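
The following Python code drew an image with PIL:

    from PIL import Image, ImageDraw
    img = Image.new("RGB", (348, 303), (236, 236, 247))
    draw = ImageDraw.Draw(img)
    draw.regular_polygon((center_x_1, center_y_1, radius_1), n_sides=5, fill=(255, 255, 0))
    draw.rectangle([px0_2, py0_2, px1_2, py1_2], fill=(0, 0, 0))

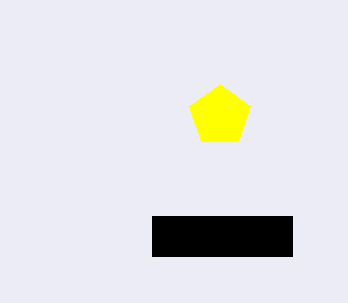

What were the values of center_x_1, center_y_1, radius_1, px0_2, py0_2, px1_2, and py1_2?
center_x_1 = 220; center_y_1 = 116; radius_1 = 32; px0_2 = 152; py0_2 = 216; px1_2 = 292; py1_2 = 256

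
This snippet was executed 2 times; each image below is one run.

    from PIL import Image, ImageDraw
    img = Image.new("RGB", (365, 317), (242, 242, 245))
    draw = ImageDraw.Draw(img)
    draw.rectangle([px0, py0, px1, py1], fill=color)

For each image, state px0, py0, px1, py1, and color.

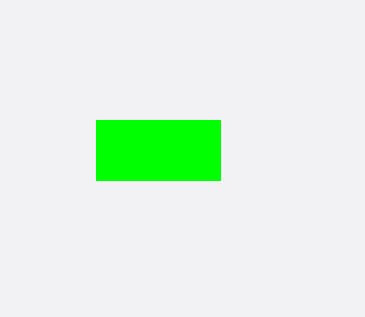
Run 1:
px0 = 96, py0 = 120, px1 = 220, py1 = 180, color = 'lime'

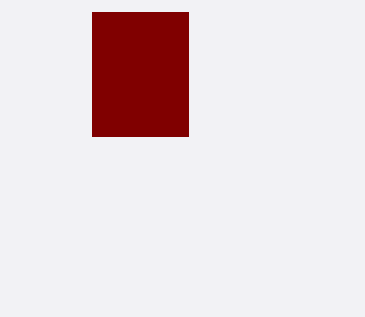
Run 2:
px0 = 92; py0 = 12; px1 = 188; py1 = 136; color = 'maroon'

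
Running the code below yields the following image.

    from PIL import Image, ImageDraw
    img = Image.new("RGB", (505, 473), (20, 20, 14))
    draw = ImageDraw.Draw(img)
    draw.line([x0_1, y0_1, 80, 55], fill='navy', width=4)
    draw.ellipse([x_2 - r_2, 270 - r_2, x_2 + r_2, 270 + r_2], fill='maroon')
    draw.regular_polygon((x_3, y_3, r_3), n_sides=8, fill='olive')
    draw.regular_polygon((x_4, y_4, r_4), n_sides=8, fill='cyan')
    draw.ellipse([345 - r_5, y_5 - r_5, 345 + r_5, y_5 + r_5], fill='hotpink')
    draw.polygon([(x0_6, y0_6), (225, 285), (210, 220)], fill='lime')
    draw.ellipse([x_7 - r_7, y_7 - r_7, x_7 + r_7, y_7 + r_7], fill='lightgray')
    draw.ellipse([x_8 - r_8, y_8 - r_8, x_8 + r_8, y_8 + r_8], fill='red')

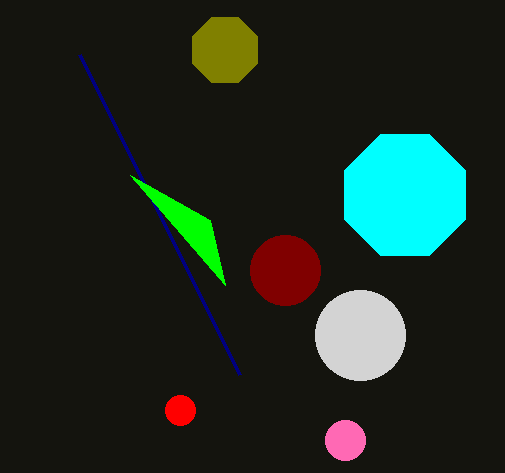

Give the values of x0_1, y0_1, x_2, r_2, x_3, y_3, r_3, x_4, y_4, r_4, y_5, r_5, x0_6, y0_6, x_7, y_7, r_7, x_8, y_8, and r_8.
x0_1 = 240; y0_1 = 375; x_2 = 285; r_2 = 35; x_3 = 225; y_3 = 50; r_3 = 35; x_4 = 405; y_4 = 195; r_4 = 65; y_5 = 440; r_5 = 20; x0_6 = 130; y0_6 = 175; x_7 = 360; y_7 = 335; r_7 = 45; x_8 = 180; y_8 = 410; r_8 = 15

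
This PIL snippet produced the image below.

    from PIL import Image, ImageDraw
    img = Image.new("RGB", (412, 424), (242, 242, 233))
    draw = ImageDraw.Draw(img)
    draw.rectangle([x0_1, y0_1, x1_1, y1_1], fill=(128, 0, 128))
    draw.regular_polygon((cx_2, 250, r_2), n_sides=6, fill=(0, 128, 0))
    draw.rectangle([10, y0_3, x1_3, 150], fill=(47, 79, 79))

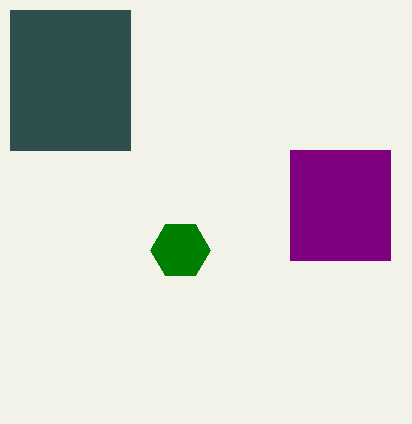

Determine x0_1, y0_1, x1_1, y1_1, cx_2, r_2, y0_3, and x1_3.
x0_1 = 290
y0_1 = 150
x1_1 = 390
y1_1 = 260
cx_2 = 180
r_2 = 30
y0_3 = 10
x1_3 = 130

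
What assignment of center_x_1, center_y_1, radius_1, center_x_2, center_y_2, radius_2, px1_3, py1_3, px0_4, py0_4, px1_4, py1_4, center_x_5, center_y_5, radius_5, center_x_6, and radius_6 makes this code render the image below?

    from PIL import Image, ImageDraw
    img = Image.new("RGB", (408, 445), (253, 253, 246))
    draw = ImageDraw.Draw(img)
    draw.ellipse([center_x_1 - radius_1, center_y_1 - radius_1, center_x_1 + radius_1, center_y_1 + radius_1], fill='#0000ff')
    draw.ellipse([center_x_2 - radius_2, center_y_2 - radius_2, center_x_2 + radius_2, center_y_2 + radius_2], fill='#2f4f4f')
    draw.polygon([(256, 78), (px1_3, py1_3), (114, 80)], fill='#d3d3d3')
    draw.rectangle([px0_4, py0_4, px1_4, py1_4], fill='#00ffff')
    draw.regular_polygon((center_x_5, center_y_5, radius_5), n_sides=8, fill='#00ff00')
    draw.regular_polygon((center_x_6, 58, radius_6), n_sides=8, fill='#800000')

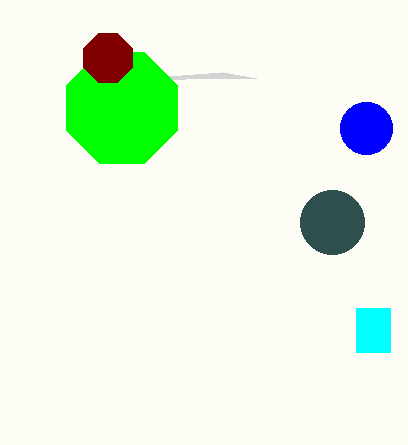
center_x_1 = 366; center_y_1 = 128; radius_1 = 26; center_x_2 = 332; center_y_2 = 222; radius_2 = 32; px1_3 = 222; py1_3 = 72; px0_4 = 356; py0_4 = 308; px1_4 = 390; py1_4 = 352; center_x_5 = 122; center_y_5 = 108; radius_5 = 60; center_x_6 = 108; radius_6 = 26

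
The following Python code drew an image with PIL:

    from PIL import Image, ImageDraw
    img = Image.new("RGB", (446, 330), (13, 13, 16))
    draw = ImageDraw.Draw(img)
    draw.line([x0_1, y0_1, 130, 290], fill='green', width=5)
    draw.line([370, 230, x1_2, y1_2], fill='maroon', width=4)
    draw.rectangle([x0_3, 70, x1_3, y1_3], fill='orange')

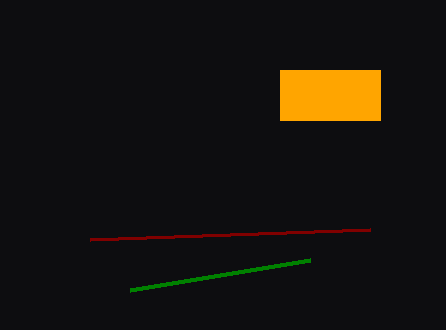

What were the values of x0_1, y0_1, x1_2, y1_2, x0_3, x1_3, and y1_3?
x0_1 = 310
y0_1 = 260
x1_2 = 90
y1_2 = 240
x0_3 = 280
x1_3 = 380
y1_3 = 120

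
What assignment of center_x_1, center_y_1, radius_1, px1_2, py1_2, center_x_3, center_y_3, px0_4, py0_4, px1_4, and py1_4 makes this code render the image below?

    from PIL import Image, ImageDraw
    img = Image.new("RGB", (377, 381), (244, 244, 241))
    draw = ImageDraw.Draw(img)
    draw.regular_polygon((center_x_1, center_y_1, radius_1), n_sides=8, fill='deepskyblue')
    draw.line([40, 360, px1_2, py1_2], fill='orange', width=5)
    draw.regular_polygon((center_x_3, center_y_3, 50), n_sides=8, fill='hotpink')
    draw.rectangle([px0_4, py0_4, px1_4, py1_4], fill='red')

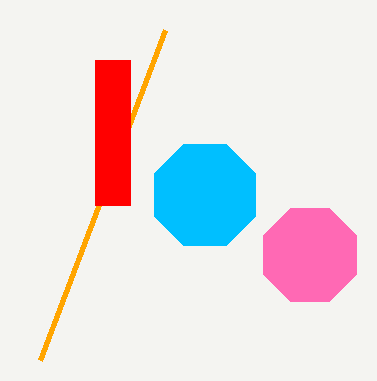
center_x_1 = 205
center_y_1 = 195
radius_1 = 55
px1_2 = 165
py1_2 = 30
center_x_3 = 310
center_y_3 = 255
px0_4 = 95
py0_4 = 60
px1_4 = 130
py1_4 = 205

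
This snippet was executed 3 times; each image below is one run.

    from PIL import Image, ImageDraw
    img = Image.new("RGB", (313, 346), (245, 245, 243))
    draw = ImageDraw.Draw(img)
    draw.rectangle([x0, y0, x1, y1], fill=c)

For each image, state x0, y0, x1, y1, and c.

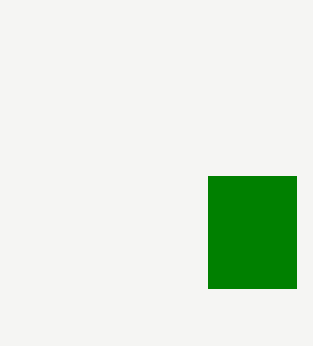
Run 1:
x0 = 208; y0 = 176; x1 = 296; y1 = 288; c = 'green'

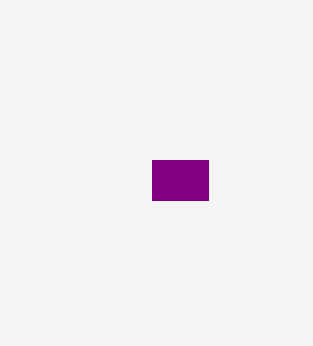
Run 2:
x0 = 152; y0 = 160; x1 = 208; y1 = 200; c = 'purple'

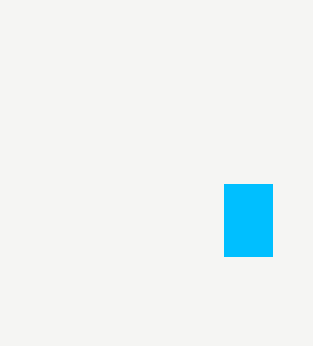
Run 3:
x0 = 224, y0 = 184, x1 = 272, y1 = 256, c = 'deepskyblue'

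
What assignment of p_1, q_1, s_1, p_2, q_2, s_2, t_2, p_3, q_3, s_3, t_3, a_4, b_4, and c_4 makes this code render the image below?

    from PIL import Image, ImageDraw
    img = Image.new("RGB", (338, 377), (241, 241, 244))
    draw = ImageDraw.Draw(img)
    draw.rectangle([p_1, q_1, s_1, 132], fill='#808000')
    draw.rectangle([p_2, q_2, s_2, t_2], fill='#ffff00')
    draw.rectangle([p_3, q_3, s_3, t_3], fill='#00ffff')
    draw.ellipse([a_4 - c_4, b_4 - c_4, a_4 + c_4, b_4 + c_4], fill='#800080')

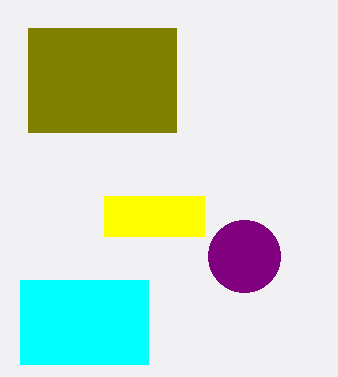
p_1 = 28; q_1 = 28; s_1 = 176; p_2 = 104; q_2 = 196; s_2 = 204; t_2 = 236; p_3 = 20; q_3 = 280; s_3 = 148; t_3 = 364; a_4 = 244; b_4 = 256; c_4 = 36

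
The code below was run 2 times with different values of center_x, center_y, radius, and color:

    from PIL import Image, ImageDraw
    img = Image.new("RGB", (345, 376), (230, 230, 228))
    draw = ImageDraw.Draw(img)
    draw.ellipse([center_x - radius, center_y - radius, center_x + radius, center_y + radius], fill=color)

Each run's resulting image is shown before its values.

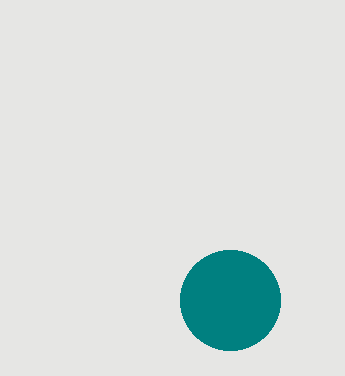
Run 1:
center_x = 230
center_y = 300
radius = 50
color = 'teal'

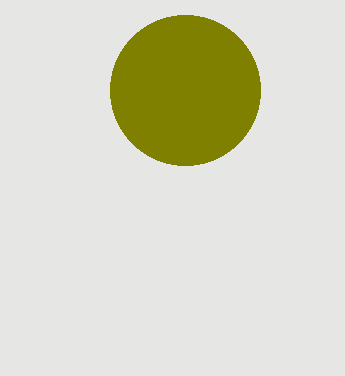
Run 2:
center_x = 185
center_y = 90
radius = 75
color = 'olive'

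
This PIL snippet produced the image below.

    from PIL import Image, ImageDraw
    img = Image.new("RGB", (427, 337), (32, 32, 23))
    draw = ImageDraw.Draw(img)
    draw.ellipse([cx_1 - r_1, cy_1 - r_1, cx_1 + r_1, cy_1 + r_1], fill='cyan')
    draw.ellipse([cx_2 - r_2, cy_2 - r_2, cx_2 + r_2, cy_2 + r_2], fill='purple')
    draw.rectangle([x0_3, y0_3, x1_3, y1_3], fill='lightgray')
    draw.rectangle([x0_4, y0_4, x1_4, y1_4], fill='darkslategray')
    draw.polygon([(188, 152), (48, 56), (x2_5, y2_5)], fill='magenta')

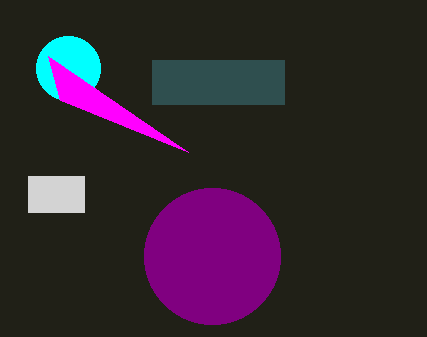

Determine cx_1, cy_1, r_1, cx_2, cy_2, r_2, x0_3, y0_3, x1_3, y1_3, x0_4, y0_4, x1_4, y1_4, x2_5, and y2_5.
cx_1 = 68; cy_1 = 68; r_1 = 32; cx_2 = 212; cy_2 = 256; r_2 = 68; x0_3 = 28; y0_3 = 176; x1_3 = 84; y1_3 = 212; x0_4 = 152; y0_4 = 60; x1_4 = 284; y1_4 = 104; x2_5 = 60; y2_5 = 100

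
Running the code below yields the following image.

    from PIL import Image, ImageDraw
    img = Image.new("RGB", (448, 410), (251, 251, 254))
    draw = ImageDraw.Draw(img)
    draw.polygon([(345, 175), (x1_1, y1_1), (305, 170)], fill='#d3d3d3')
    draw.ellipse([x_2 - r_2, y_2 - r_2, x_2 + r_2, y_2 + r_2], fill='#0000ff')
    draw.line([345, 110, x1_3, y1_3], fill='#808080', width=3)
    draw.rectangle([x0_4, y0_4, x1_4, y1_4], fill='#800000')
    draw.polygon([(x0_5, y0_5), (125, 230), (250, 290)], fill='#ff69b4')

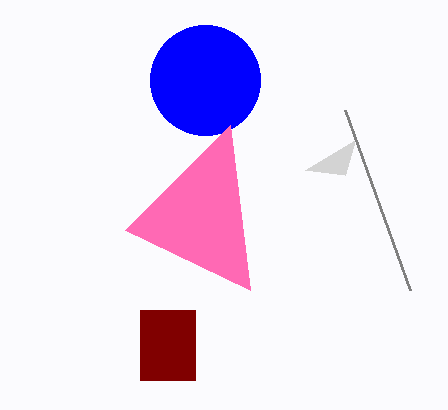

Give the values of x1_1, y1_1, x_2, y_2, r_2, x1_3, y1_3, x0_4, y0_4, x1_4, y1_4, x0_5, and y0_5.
x1_1 = 355, y1_1 = 140, x_2 = 205, y_2 = 80, r_2 = 55, x1_3 = 410, y1_3 = 290, x0_4 = 140, y0_4 = 310, x1_4 = 195, y1_4 = 380, x0_5 = 230, y0_5 = 125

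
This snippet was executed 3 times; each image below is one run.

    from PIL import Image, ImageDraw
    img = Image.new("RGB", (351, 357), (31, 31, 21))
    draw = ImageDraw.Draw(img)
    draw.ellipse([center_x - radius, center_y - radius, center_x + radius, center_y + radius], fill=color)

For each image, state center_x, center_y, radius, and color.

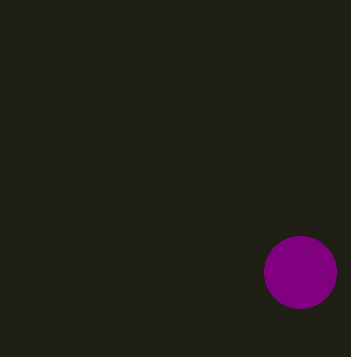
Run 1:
center_x = 300; center_y = 272; radius = 36; color = 'purple'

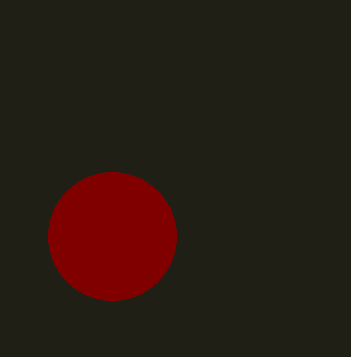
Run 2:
center_x = 112; center_y = 236; radius = 64; color = 'maroon'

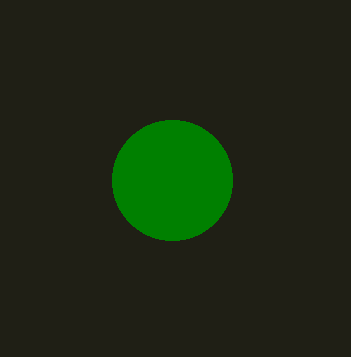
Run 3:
center_x = 172, center_y = 180, radius = 60, color = 'green'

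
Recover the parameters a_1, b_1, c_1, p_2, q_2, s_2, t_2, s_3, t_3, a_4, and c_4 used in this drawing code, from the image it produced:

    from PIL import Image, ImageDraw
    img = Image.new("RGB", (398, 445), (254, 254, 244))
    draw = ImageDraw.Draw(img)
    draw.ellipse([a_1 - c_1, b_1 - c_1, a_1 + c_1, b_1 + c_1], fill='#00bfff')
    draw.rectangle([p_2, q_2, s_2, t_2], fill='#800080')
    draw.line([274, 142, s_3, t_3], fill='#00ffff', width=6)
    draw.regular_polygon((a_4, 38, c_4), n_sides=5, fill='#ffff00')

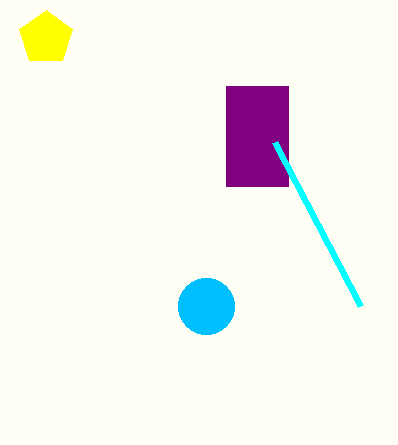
a_1 = 206, b_1 = 306, c_1 = 28, p_2 = 226, q_2 = 86, s_2 = 288, t_2 = 186, s_3 = 360, t_3 = 306, a_4 = 46, c_4 = 28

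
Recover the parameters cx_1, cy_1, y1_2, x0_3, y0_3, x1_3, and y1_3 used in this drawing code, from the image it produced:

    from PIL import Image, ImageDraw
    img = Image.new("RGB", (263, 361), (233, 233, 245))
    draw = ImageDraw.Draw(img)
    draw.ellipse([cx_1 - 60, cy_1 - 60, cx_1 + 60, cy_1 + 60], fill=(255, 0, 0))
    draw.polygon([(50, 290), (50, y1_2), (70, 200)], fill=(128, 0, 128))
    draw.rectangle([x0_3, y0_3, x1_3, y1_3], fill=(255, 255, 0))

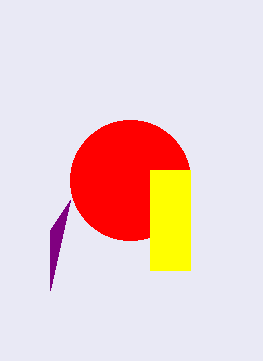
cx_1 = 130, cy_1 = 180, y1_2 = 230, x0_3 = 150, y0_3 = 170, x1_3 = 190, y1_3 = 270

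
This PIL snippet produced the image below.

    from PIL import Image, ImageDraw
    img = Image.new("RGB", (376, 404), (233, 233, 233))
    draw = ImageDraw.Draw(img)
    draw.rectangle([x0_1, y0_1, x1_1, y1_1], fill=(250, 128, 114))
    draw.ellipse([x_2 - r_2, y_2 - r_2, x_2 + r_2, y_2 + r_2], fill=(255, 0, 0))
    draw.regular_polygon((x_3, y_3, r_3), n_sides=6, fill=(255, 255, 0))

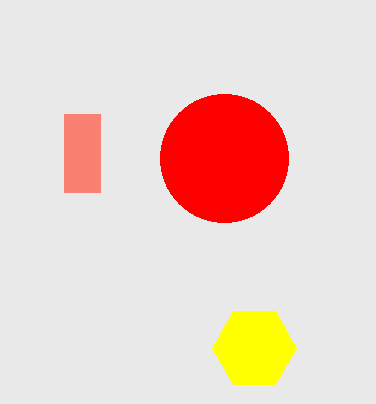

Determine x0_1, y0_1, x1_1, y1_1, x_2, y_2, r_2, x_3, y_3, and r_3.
x0_1 = 64, y0_1 = 114, x1_1 = 100, y1_1 = 192, x_2 = 224, y_2 = 158, r_2 = 64, x_3 = 254, y_3 = 348, r_3 = 42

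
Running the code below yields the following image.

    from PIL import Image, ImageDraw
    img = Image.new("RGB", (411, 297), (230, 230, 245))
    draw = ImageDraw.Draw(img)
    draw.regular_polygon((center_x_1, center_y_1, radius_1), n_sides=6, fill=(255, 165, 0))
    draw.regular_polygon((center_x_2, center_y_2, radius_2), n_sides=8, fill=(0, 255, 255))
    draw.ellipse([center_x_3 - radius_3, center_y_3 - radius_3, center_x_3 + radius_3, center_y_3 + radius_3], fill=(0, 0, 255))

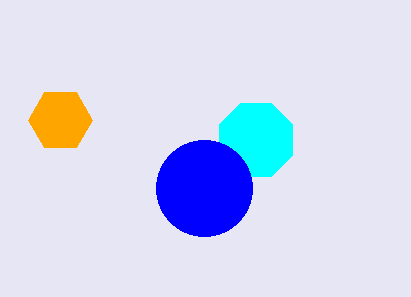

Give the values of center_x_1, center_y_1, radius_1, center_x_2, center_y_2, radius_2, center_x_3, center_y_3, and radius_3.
center_x_1 = 60
center_y_1 = 120
radius_1 = 32
center_x_2 = 256
center_y_2 = 140
radius_2 = 40
center_x_3 = 204
center_y_3 = 188
radius_3 = 48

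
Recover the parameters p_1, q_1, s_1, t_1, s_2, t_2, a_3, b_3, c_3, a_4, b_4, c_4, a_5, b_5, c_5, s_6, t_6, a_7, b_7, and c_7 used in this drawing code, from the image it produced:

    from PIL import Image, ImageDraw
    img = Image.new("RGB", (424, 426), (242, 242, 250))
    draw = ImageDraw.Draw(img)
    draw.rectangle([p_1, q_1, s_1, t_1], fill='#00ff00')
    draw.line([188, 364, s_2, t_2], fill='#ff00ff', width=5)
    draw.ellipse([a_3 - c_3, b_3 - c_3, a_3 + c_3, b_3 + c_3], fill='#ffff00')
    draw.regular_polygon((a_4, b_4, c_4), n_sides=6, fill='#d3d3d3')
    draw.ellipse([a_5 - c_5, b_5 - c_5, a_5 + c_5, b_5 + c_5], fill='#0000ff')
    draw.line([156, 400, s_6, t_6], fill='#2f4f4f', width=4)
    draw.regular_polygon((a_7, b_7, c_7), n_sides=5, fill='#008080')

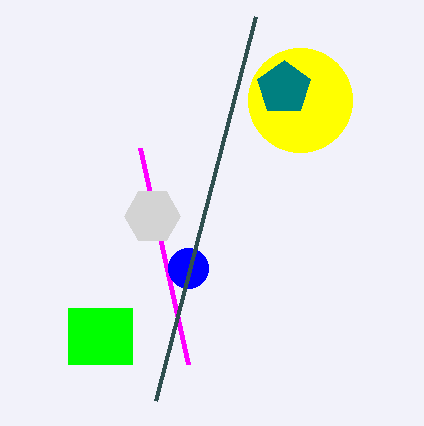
p_1 = 68, q_1 = 308, s_1 = 132, t_1 = 364, s_2 = 140, t_2 = 148, a_3 = 300, b_3 = 100, c_3 = 52, a_4 = 152, b_4 = 216, c_4 = 28, a_5 = 188, b_5 = 268, c_5 = 20, s_6 = 256, t_6 = 16, a_7 = 284, b_7 = 88, c_7 = 28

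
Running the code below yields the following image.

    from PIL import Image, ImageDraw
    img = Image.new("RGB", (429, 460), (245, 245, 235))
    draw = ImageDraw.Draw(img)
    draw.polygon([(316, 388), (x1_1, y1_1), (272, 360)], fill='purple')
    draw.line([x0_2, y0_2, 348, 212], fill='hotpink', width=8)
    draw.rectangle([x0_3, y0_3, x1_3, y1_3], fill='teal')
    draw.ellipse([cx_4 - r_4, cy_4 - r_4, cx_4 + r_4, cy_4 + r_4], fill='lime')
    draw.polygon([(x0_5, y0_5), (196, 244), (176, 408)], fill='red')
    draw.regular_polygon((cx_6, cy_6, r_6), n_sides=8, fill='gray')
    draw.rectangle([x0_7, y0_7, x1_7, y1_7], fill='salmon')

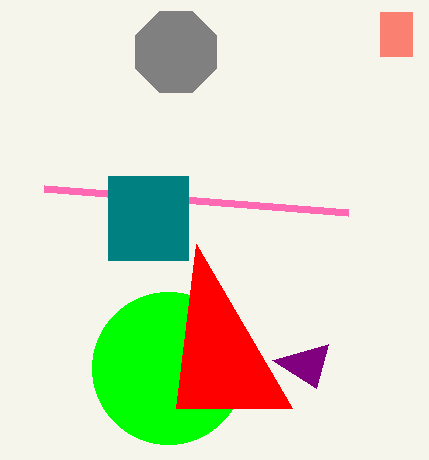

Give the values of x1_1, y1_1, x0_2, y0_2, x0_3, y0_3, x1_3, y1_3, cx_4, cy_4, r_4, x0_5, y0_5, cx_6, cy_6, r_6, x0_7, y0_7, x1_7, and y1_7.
x1_1 = 328; y1_1 = 344; x0_2 = 44; y0_2 = 188; x0_3 = 108; y0_3 = 176; x1_3 = 188; y1_3 = 260; cx_4 = 168; cy_4 = 368; r_4 = 76; x0_5 = 292; y0_5 = 408; cx_6 = 176; cy_6 = 52; r_6 = 44; x0_7 = 380; y0_7 = 12; x1_7 = 412; y1_7 = 56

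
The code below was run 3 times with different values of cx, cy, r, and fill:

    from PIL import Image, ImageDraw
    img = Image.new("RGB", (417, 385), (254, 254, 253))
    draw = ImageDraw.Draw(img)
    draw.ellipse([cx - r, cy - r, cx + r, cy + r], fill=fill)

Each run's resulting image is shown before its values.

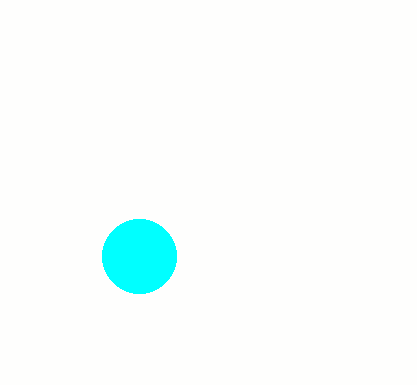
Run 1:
cx = 139, cy = 256, r = 37, fill = 'cyan'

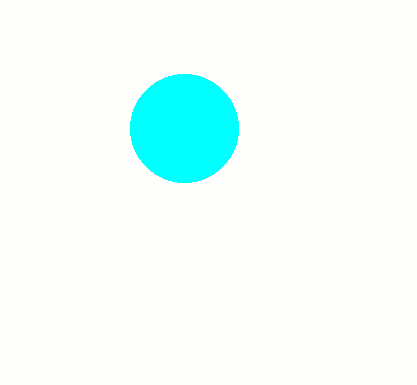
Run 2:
cx = 184
cy = 128
r = 54
fill = 'cyan'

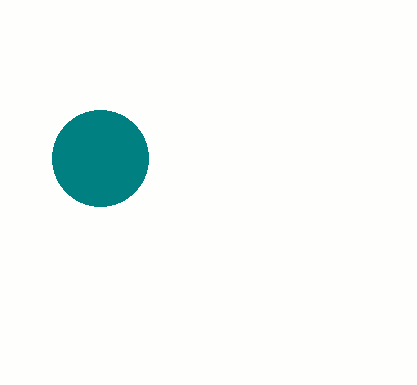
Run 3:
cx = 100
cy = 158
r = 48
fill = 'teal'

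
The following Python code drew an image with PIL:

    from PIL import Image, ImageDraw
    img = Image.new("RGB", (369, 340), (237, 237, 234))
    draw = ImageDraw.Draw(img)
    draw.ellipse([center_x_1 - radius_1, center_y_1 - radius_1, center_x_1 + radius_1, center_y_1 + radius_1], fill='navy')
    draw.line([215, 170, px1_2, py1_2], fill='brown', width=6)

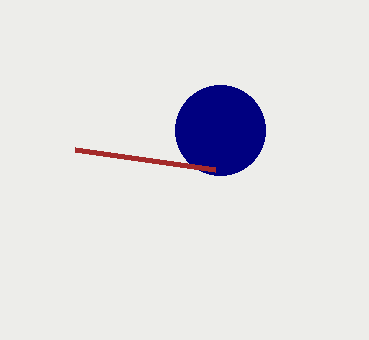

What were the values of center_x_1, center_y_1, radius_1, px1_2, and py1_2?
center_x_1 = 220, center_y_1 = 130, radius_1 = 45, px1_2 = 75, py1_2 = 150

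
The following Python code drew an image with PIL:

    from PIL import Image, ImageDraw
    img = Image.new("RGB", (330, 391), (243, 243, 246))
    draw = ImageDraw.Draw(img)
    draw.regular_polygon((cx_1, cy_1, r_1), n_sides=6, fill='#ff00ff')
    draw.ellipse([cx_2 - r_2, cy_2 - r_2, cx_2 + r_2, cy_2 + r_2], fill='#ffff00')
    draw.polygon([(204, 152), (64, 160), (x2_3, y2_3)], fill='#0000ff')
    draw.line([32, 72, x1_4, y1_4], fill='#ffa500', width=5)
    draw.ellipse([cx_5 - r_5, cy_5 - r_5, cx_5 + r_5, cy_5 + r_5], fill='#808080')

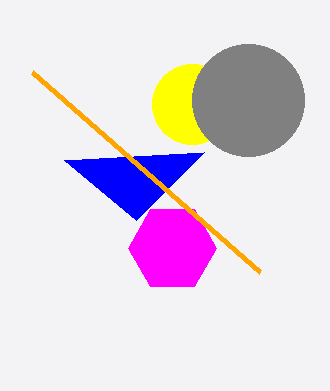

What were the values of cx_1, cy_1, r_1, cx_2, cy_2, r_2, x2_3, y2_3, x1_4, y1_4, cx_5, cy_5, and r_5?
cx_1 = 172; cy_1 = 248; r_1 = 44; cx_2 = 192; cy_2 = 104; r_2 = 40; x2_3 = 136; y2_3 = 220; x1_4 = 260; y1_4 = 272; cx_5 = 248; cy_5 = 100; r_5 = 56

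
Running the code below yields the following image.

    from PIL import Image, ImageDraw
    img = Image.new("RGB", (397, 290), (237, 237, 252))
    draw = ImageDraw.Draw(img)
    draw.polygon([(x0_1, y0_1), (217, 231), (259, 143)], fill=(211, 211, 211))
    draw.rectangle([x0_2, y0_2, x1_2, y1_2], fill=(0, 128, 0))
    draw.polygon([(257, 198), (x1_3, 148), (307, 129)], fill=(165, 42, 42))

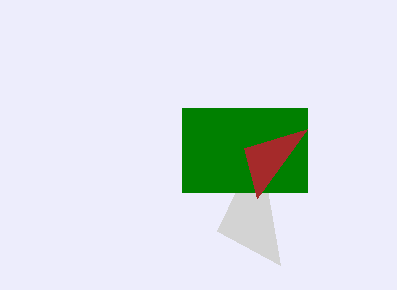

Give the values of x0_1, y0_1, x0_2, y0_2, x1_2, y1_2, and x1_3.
x0_1 = 280; y0_1 = 265; x0_2 = 182; y0_2 = 108; x1_2 = 307; y1_2 = 192; x1_3 = 244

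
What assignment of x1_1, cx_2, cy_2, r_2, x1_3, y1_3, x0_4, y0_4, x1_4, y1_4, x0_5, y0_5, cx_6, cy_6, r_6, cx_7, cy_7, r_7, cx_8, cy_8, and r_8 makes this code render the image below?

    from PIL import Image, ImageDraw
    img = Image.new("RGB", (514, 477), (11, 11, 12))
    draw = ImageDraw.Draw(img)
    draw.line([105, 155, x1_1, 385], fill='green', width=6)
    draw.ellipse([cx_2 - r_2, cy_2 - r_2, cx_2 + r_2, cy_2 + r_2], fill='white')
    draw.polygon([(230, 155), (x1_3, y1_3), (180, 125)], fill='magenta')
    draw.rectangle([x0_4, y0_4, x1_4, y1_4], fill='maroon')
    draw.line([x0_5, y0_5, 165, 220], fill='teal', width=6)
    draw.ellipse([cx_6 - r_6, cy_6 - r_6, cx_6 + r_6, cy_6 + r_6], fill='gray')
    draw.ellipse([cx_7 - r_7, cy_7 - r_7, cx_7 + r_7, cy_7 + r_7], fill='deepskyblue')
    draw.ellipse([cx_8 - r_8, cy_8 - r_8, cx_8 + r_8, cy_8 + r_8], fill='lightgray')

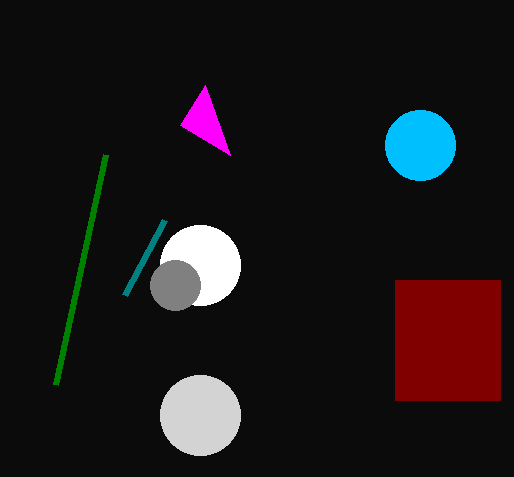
x1_1 = 55
cx_2 = 200
cy_2 = 265
r_2 = 40
x1_3 = 205
y1_3 = 85
x0_4 = 395
y0_4 = 280
x1_4 = 500
y1_4 = 400
x0_5 = 125
y0_5 = 295
cx_6 = 175
cy_6 = 285
r_6 = 25
cx_7 = 420
cy_7 = 145
r_7 = 35
cx_8 = 200
cy_8 = 415
r_8 = 40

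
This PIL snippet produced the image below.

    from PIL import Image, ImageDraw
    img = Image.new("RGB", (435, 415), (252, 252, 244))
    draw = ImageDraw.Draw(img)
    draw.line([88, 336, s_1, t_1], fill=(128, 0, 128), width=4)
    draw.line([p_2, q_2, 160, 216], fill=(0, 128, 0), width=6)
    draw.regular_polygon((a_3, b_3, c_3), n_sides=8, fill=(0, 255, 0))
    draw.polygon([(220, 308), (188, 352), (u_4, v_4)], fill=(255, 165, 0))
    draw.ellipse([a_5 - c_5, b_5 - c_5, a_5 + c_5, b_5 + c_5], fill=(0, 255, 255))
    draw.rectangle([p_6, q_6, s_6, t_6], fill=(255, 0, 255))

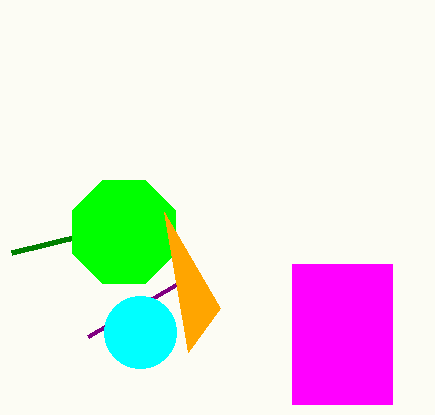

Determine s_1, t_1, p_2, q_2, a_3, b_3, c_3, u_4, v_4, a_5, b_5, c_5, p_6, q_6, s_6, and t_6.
s_1 = 176, t_1 = 284, p_2 = 12, q_2 = 252, a_3 = 124, b_3 = 232, c_3 = 56, u_4 = 164, v_4 = 212, a_5 = 140, b_5 = 332, c_5 = 36, p_6 = 292, q_6 = 264, s_6 = 392, t_6 = 404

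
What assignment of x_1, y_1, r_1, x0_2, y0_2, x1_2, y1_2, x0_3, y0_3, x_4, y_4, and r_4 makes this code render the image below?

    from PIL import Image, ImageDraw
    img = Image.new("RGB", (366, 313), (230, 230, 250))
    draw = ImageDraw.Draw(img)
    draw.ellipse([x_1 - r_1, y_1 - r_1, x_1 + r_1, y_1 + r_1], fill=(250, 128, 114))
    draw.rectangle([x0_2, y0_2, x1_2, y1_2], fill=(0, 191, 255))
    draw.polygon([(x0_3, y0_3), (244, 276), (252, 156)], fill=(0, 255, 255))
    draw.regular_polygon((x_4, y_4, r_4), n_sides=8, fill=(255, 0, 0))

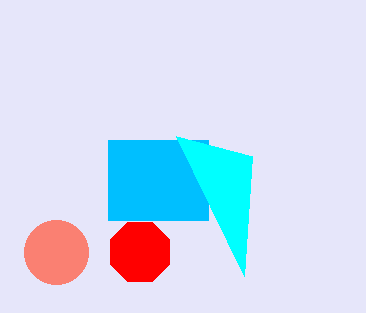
x_1 = 56, y_1 = 252, r_1 = 32, x0_2 = 108, y0_2 = 140, x1_2 = 208, y1_2 = 220, x0_3 = 176, y0_3 = 136, x_4 = 140, y_4 = 252, r_4 = 32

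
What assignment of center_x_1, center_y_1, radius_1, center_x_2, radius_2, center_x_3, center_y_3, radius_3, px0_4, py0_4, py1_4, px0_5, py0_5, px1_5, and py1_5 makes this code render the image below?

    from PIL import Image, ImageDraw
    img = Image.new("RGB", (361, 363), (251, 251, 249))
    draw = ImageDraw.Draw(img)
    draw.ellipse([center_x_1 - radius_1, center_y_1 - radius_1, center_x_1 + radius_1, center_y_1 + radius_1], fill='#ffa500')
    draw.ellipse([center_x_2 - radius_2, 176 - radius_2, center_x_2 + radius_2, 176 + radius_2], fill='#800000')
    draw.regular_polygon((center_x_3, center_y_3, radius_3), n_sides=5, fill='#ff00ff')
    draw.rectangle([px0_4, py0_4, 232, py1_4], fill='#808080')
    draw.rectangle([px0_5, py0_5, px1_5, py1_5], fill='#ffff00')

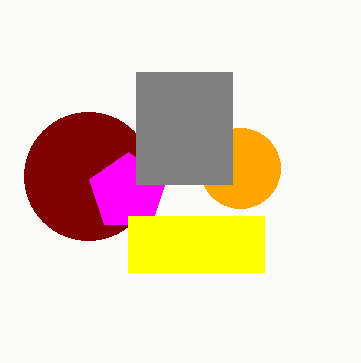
center_x_1 = 240
center_y_1 = 168
radius_1 = 40
center_x_2 = 88
radius_2 = 64
center_x_3 = 128
center_y_3 = 192
radius_3 = 40
px0_4 = 136
py0_4 = 72
py1_4 = 184
px0_5 = 128
py0_5 = 216
px1_5 = 264
py1_5 = 272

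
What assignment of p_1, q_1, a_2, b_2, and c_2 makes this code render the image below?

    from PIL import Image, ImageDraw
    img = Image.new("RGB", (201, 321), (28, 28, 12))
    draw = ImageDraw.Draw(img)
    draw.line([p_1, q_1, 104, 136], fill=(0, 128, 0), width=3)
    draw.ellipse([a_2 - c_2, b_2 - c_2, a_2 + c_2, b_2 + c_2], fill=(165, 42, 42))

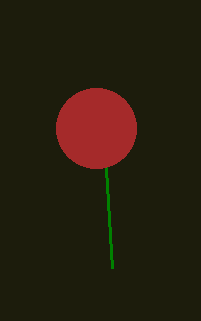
p_1 = 112; q_1 = 268; a_2 = 96; b_2 = 128; c_2 = 40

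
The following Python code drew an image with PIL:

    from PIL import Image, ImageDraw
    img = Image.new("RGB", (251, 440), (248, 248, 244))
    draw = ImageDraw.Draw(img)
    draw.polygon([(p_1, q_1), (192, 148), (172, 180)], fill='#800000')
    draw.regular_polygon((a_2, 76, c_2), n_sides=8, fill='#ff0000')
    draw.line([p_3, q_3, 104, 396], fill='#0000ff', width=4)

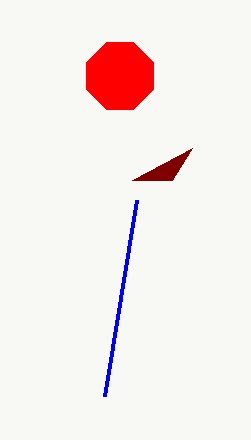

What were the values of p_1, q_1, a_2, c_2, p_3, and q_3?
p_1 = 132
q_1 = 180
a_2 = 120
c_2 = 36
p_3 = 136
q_3 = 200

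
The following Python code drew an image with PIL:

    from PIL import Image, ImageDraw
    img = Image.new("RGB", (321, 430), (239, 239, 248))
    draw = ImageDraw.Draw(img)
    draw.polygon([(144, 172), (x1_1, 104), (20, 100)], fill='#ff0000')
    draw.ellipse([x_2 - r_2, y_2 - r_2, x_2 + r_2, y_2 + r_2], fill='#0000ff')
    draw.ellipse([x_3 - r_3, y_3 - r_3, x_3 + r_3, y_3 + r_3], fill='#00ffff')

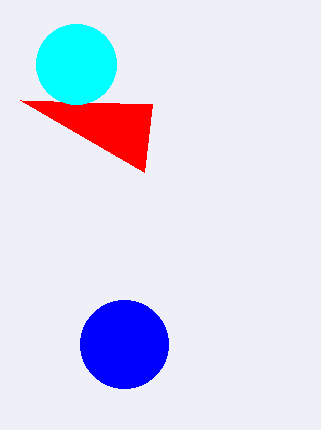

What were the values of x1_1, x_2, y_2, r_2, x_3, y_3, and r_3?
x1_1 = 152
x_2 = 124
y_2 = 344
r_2 = 44
x_3 = 76
y_3 = 64
r_3 = 40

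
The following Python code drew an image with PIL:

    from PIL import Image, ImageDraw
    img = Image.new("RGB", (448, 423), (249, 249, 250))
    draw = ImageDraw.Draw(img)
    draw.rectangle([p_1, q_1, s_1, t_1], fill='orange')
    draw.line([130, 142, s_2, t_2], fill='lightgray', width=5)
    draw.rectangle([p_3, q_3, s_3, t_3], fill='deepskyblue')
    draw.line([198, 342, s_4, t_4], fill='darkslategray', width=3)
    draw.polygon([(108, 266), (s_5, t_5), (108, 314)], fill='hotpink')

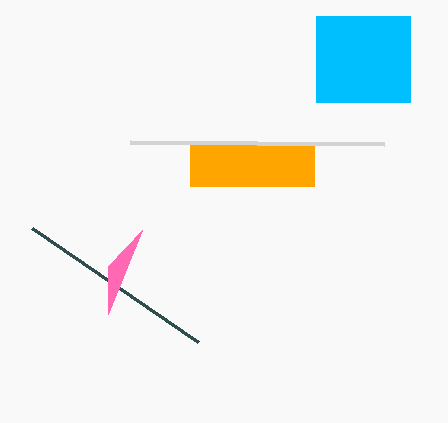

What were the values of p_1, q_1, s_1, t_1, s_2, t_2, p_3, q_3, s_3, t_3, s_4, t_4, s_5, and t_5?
p_1 = 190
q_1 = 142
s_1 = 314
t_1 = 186
s_2 = 384
t_2 = 144
p_3 = 316
q_3 = 16
s_3 = 410
t_3 = 102
s_4 = 32
t_4 = 228
s_5 = 142
t_5 = 230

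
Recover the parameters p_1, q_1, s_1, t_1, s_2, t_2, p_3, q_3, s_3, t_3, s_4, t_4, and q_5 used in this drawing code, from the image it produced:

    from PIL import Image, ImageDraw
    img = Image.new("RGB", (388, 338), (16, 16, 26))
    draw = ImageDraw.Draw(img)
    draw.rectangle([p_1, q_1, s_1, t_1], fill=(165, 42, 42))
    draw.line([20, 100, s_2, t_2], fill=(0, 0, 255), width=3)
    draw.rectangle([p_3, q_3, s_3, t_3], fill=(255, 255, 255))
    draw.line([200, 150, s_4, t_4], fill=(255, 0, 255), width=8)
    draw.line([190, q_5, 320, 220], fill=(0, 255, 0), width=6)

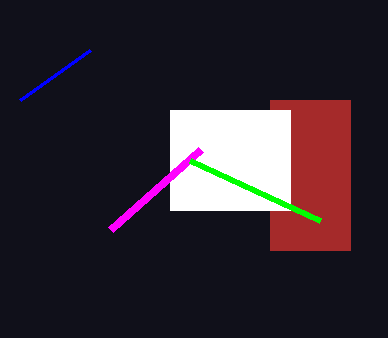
p_1 = 270; q_1 = 100; s_1 = 350; t_1 = 250; s_2 = 90; t_2 = 50; p_3 = 170; q_3 = 110; s_3 = 290; t_3 = 210; s_4 = 110; t_4 = 230; q_5 = 160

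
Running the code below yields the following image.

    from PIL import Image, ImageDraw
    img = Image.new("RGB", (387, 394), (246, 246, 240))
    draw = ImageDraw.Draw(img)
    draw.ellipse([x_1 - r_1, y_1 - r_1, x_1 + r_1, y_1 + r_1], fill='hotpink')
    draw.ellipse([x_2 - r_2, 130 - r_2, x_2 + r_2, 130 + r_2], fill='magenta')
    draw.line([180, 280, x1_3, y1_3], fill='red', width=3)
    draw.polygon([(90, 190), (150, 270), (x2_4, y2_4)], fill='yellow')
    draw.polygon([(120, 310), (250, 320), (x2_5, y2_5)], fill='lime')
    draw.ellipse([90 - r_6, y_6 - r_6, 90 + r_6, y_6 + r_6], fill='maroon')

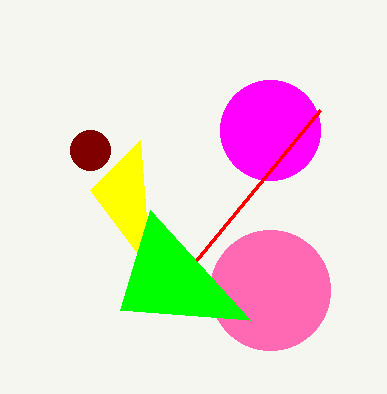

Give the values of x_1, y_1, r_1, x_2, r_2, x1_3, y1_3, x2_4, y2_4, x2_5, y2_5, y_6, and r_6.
x_1 = 270, y_1 = 290, r_1 = 60, x_2 = 270, r_2 = 50, x1_3 = 320, y1_3 = 110, x2_4 = 140, y2_4 = 140, x2_5 = 150, y2_5 = 210, y_6 = 150, r_6 = 20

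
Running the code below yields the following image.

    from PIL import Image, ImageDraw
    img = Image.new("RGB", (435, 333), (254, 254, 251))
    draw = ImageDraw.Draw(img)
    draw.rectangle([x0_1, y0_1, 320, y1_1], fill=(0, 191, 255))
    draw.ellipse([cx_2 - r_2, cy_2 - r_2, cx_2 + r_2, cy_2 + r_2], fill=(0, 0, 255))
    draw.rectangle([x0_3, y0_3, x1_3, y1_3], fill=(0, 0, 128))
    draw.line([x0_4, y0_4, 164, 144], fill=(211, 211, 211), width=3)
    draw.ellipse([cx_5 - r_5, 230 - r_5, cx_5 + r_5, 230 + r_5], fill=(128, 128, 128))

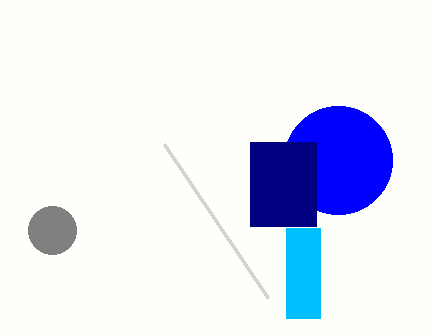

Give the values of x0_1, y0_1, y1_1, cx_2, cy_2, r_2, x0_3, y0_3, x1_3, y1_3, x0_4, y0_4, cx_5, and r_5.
x0_1 = 286, y0_1 = 228, y1_1 = 318, cx_2 = 338, cy_2 = 160, r_2 = 54, x0_3 = 250, y0_3 = 142, x1_3 = 316, y1_3 = 226, x0_4 = 268, y0_4 = 298, cx_5 = 52, r_5 = 24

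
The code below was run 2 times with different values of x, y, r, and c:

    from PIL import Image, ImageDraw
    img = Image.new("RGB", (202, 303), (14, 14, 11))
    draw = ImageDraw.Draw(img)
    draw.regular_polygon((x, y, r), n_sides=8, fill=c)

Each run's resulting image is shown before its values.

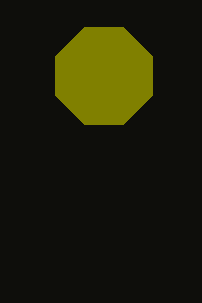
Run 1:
x = 104; y = 76; r = 52; c = 'olive'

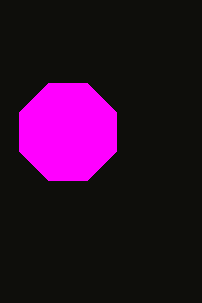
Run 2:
x = 68
y = 132
r = 52
c = 'magenta'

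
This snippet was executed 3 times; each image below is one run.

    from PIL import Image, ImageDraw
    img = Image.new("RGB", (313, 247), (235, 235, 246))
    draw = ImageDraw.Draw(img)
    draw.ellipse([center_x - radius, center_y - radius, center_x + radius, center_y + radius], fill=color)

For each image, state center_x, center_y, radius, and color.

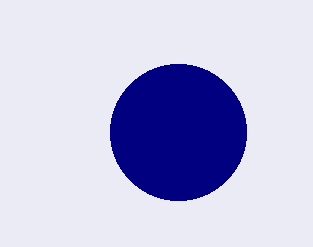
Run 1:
center_x = 178
center_y = 132
radius = 68
color = 'navy'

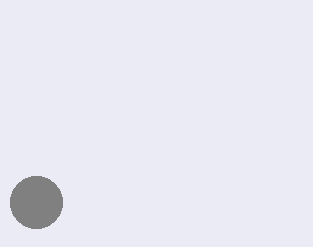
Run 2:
center_x = 36
center_y = 202
radius = 26
color = 'gray'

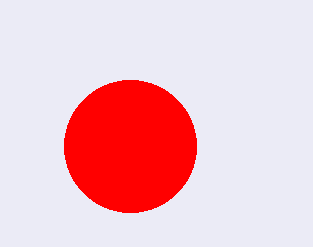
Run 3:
center_x = 130
center_y = 146
radius = 66
color = 'red'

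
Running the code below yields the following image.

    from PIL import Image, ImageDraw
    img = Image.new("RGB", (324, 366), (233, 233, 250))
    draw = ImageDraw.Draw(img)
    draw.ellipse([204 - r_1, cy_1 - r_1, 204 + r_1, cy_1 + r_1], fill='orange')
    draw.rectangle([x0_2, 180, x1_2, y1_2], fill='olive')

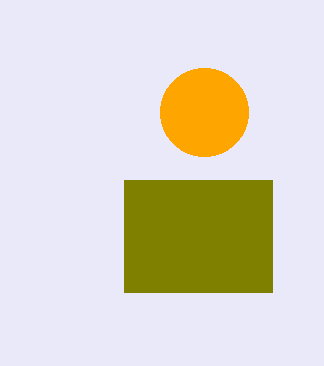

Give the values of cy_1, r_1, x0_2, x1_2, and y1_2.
cy_1 = 112; r_1 = 44; x0_2 = 124; x1_2 = 272; y1_2 = 292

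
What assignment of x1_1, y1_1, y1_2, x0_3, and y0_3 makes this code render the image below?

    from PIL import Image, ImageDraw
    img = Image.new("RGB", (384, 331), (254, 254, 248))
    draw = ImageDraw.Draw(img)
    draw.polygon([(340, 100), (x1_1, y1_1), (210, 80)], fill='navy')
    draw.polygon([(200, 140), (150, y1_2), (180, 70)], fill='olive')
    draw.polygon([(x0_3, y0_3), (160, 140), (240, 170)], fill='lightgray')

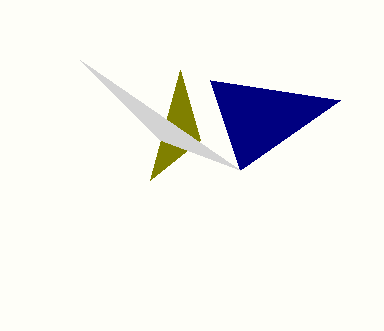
x1_1 = 240; y1_1 = 170; y1_2 = 180; x0_3 = 80; y0_3 = 60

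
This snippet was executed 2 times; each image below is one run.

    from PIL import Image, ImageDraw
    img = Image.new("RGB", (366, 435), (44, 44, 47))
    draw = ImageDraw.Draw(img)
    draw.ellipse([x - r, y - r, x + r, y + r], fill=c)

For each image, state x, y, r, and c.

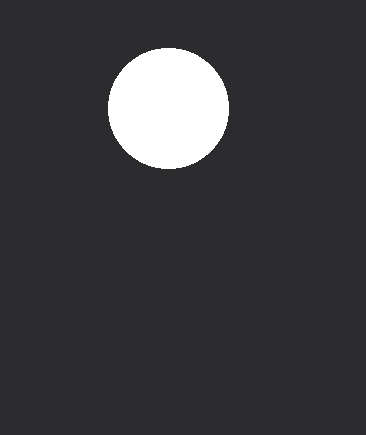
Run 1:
x = 168, y = 108, r = 60, c = 'white'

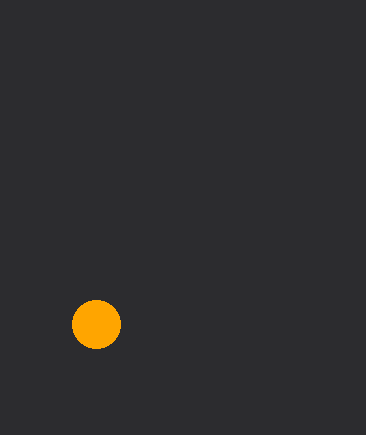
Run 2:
x = 96; y = 324; r = 24; c = 'orange'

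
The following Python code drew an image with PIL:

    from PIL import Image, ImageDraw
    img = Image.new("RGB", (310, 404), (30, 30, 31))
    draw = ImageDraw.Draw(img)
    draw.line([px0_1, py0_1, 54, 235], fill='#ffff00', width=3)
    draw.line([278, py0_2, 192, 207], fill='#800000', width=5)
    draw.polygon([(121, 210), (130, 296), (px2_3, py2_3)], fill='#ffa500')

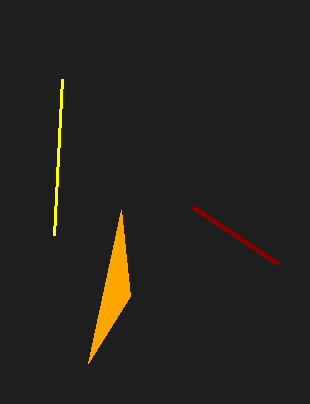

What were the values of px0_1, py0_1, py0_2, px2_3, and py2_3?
px0_1 = 62, py0_1 = 79, py0_2 = 264, px2_3 = 88, py2_3 = 363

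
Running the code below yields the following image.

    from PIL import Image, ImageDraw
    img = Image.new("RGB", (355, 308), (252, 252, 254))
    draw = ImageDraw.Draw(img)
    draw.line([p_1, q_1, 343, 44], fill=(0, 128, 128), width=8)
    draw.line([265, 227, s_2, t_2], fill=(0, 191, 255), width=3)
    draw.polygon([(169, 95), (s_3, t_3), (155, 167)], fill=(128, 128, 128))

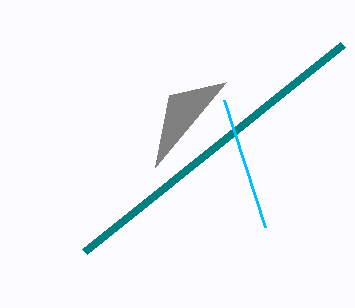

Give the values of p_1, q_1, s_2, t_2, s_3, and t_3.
p_1 = 85, q_1 = 251, s_2 = 224, t_2 = 100, s_3 = 226, t_3 = 82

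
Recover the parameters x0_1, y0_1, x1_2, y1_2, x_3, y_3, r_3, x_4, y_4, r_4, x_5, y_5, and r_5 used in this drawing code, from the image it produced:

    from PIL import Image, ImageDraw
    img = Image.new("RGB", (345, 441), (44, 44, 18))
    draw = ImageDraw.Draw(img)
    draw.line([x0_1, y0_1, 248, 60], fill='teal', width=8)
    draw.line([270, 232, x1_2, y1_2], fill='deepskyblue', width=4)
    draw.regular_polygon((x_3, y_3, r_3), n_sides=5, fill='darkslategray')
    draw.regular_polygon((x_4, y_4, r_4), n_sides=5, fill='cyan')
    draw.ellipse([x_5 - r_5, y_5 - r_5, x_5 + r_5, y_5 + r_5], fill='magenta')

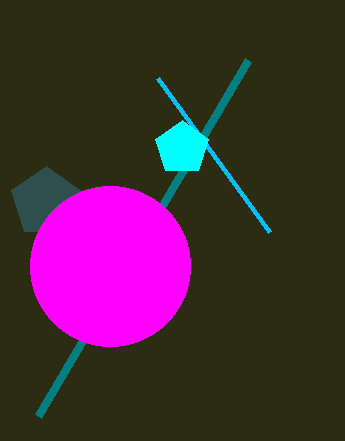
x0_1 = 38, y0_1 = 416, x1_2 = 158, y1_2 = 78, x_3 = 46, y_3 = 202, r_3 = 36, x_4 = 182, y_4 = 148, r_4 = 28, x_5 = 110, y_5 = 266, r_5 = 80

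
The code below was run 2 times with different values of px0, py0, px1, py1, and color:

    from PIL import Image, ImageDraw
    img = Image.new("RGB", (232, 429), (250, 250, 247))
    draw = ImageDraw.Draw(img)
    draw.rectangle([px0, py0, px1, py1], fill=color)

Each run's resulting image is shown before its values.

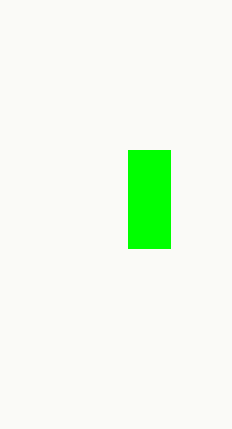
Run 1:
px0 = 128
py0 = 150
px1 = 170
py1 = 248
color = 'lime'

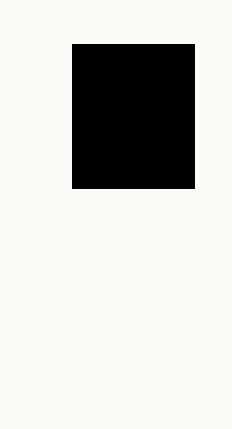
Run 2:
px0 = 72, py0 = 44, px1 = 194, py1 = 188, color = 'black'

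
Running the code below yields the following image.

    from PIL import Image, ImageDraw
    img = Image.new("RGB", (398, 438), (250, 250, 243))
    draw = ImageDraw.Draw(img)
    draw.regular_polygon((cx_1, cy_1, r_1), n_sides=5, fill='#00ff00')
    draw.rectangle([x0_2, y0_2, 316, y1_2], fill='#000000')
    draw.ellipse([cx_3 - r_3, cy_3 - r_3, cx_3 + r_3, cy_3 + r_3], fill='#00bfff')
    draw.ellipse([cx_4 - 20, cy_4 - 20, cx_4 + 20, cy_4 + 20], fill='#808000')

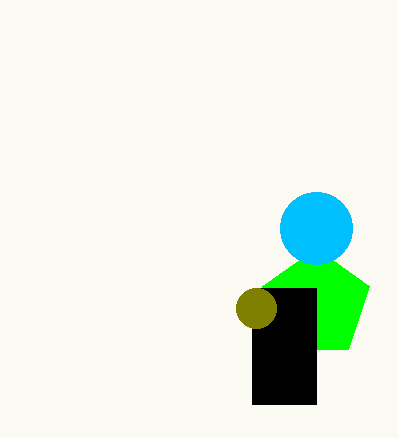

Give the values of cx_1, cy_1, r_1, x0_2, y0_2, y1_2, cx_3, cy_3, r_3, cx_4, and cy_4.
cx_1 = 316
cy_1 = 304
r_1 = 56
x0_2 = 252
y0_2 = 288
y1_2 = 404
cx_3 = 316
cy_3 = 228
r_3 = 36
cx_4 = 256
cy_4 = 308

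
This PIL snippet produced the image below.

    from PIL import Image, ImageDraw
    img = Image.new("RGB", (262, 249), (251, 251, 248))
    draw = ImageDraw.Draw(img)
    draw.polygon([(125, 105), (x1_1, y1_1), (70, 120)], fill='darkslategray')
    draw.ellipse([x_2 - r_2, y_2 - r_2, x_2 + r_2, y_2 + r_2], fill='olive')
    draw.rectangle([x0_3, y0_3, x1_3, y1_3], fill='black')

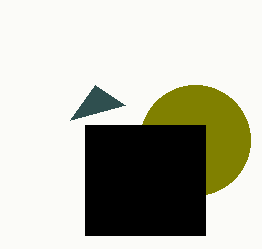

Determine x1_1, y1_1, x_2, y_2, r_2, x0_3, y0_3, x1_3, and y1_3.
x1_1 = 95, y1_1 = 85, x_2 = 195, y_2 = 140, r_2 = 55, x0_3 = 85, y0_3 = 125, x1_3 = 205, y1_3 = 235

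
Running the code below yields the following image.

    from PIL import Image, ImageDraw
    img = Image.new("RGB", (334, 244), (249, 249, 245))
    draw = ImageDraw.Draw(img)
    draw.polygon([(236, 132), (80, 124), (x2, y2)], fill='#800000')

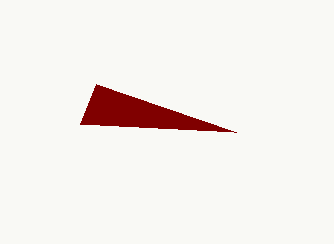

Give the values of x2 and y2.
x2 = 96; y2 = 84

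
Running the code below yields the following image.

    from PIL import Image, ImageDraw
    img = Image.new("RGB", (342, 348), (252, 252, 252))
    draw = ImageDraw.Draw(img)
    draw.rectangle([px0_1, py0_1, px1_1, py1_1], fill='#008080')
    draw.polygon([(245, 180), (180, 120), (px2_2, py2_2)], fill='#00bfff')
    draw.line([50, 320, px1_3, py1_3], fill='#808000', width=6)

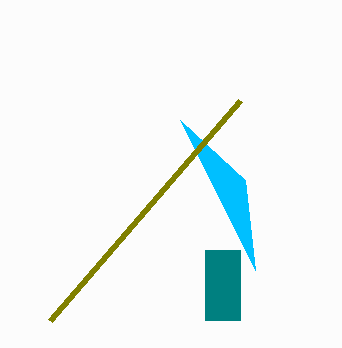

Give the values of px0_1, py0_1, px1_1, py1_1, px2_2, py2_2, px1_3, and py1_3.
px0_1 = 205, py0_1 = 250, px1_1 = 240, py1_1 = 320, px2_2 = 255, py2_2 = 270, px1_3 = 240, py1_3 = 100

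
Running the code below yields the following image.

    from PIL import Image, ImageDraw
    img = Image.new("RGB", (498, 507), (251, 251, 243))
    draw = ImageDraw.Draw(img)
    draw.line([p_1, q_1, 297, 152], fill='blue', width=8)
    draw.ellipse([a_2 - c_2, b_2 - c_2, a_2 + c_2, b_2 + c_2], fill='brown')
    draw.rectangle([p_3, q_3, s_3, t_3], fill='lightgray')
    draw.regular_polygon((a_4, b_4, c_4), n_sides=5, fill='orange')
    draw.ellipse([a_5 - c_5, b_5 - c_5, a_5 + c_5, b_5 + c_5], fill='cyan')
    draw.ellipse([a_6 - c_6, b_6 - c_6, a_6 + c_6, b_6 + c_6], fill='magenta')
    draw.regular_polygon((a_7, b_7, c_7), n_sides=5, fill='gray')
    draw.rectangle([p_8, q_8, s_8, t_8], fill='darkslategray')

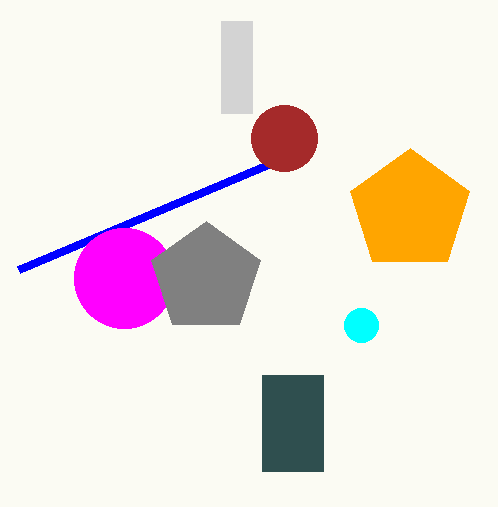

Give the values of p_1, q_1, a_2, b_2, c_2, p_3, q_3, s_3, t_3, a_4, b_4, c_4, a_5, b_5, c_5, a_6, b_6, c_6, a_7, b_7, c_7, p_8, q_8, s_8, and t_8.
p_1 = 19
q_1 = 269
a_2 = 284
b_2 = 138
c_2 = 33
p_3 = 221
q_3 = 21
s_3 = 252
t_3 = 113
a_4 = 410
b_4 = 211
c_4 = 63
a_5 = 361
b_5 = 325
c_5 = 17
a_6 = 124
b_6 = 278
c_6 = 50
a_7 = 206
b_7 = 278
c_7 = 57
p_8 = 262
q_8 = 375
s_8 = 323
t_8 = 471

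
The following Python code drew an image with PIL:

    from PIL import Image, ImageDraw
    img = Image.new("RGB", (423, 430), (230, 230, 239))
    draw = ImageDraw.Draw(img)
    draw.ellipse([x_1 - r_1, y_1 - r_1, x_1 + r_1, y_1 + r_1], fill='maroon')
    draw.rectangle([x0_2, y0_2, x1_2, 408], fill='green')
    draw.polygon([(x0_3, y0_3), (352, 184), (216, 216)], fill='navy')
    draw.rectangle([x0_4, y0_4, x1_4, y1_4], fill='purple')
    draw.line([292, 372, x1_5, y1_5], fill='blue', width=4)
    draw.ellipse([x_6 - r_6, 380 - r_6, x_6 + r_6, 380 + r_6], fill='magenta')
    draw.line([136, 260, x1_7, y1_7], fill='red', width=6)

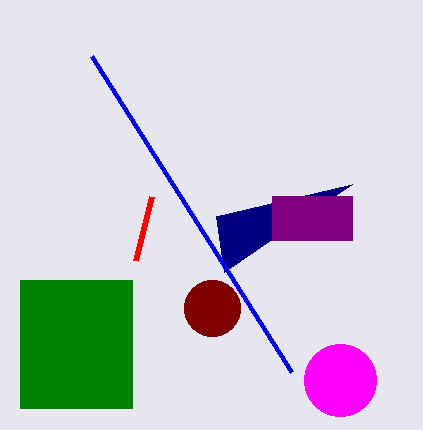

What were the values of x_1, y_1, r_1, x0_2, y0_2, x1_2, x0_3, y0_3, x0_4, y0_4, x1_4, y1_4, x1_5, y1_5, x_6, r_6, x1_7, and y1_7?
x_1 = 212, y_1 = 308, r_1 = 28, x0_2 = 20, y0_2 = 280, x1_2 = 132, x0_3 = 224, y0_3 = 272, x0_4 = 272, y0_4 = 196, x1_4 = 352, y1_4 = 240, x1_5 = 92, y1_5 = 56, x_6 = 340, r_6 = 36, x1_7 = 152, y1_7 = 196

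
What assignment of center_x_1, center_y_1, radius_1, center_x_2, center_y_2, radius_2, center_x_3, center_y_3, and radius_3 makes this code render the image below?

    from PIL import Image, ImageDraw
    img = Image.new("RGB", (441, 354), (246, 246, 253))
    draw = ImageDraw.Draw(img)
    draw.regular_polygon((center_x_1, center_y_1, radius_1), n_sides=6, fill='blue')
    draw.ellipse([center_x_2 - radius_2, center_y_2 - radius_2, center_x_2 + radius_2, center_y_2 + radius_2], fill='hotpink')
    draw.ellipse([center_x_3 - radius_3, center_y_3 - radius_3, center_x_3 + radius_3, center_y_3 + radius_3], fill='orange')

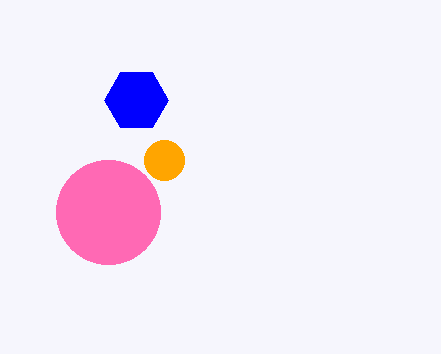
center_x_1 = 136
center_y_1 = 100
radius_1 = 32
center_x_2 = 108
center_y_2 = 212
radius_2 = 52
center_x_3 = 164
center_y_3 = 160
radius_3 = 20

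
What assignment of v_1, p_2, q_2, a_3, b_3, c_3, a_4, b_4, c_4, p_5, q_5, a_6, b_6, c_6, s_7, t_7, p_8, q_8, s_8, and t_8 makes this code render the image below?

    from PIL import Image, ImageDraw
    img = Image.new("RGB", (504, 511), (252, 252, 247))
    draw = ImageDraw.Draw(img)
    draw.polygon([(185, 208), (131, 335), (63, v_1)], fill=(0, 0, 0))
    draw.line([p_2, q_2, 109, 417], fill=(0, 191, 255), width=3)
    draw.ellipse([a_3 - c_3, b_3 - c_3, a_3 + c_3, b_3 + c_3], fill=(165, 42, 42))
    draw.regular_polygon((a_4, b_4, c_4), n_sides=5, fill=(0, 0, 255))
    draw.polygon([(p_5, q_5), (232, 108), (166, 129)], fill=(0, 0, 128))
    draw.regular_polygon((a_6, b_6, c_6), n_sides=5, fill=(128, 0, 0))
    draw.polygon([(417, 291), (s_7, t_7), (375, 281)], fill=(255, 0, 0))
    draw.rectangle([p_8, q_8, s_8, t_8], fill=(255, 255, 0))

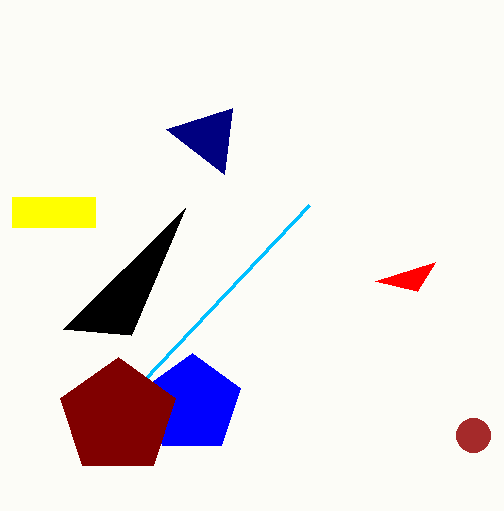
v_1 = 329, p_2 = 309, q_2 = 205, a_3 = 473, b_3 = 435, c_3 = 17, a_4 = 192, b_4 = 404, c_4 = 51, p_5 = 224, q_5 = 174, a_6 = 118, b_6 = 417, c_6 = 60, s_7 = 435, t_7 = 262, p_8 = 12, q_8 = 197, s_8 = 95, t_8 = 227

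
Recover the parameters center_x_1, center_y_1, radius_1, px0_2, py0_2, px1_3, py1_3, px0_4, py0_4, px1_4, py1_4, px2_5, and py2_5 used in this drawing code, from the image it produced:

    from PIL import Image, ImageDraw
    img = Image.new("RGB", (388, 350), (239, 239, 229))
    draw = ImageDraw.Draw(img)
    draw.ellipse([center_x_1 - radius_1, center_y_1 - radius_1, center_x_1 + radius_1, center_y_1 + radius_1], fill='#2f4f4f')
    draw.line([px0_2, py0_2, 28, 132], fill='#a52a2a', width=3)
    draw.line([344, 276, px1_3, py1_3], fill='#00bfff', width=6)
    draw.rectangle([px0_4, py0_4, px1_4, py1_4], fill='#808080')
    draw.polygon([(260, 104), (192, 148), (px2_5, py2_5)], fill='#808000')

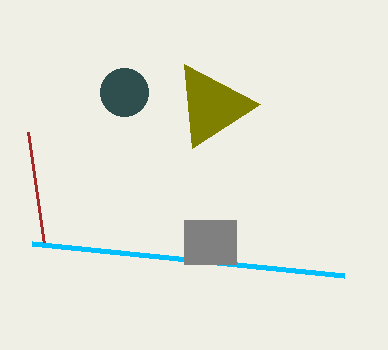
center_x_1 = 124, center_y_1 = 92, radius_1 = 24, px0_2 = 44, py0_2 = 244, px1_3 = 32, py1_3 = 244, px0_4 = 184, py0_4 = 220, px1_4 = 236, py1_4 = 264, px2_5 = 184, py2_5 = 64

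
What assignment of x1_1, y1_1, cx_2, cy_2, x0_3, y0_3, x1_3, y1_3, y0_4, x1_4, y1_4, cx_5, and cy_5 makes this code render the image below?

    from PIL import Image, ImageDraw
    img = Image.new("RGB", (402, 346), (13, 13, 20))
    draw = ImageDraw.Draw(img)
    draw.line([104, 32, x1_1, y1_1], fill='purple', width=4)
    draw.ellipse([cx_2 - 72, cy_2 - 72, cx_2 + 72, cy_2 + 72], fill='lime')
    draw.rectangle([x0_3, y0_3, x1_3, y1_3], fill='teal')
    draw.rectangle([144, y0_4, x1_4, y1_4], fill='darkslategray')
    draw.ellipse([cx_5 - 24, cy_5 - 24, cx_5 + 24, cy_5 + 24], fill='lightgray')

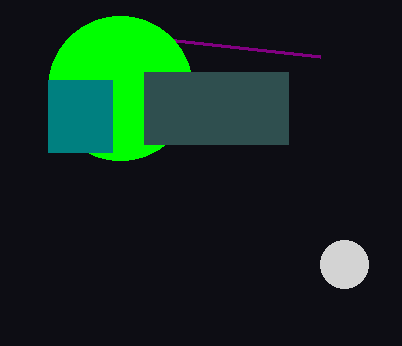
x1_1 = 320; y1_1 = 56; cx_2 = 120; cy_2 = 88; x0_3 = 48; y0_3 = 80; x1_3 = 112; y1_3 = 152; y0_4 = 72; x1_4 = 288; y1_4 = 144; cx_5 = 344; cy_5 = 264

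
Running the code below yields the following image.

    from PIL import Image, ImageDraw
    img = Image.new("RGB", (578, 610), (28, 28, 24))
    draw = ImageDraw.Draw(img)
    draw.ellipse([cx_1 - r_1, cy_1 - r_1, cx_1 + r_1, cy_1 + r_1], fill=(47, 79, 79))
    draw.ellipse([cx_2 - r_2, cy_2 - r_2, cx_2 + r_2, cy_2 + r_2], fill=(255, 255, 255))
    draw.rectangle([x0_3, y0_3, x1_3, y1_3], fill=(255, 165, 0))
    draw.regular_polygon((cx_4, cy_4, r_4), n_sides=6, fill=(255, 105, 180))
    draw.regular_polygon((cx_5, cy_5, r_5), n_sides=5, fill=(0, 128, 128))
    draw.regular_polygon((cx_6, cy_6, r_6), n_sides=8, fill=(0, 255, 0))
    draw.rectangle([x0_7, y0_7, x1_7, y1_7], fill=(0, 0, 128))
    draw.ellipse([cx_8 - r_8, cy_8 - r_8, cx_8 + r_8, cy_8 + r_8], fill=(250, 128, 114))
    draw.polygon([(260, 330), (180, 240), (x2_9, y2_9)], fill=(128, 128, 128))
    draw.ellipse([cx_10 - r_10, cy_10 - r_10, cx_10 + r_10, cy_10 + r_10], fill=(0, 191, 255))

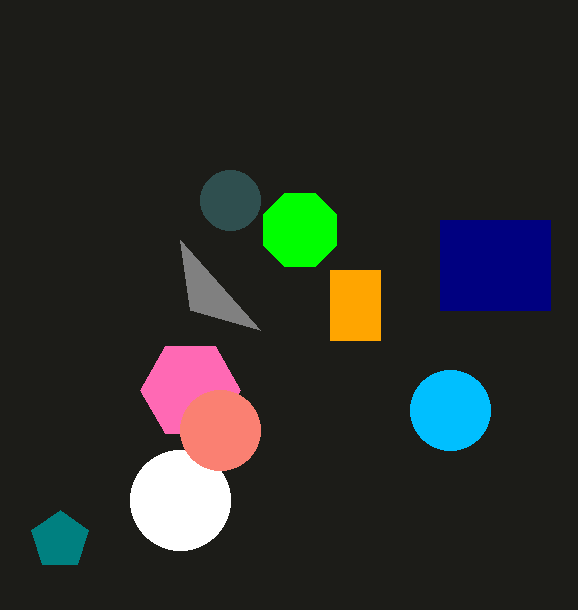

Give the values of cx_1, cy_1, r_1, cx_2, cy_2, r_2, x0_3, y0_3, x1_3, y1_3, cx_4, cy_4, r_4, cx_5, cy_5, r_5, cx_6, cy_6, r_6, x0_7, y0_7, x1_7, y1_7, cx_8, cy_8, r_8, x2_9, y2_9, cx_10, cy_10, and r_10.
cx_1 = 230; cy_1 = 200; r_1 = 30; cx_2 = 180; cy_2 = 500; r_2 = 50; x0_3 = 330; y0_3 = 270; x1_3 = 380; y1_3 = 340; cx_4 = 190; cy_4 = 390; r_4 = 50; cx_5 = 60; cy_5 = 540; r_5 = 30; cx_6 = 300; cy_6 = 230; r_6 = 40; x0_7 = 440; y0_7 = 220; x1_7 = 550; y1_7 = 310; cx_8 = 220; cy_8 = 430; r_8 = 40; x2_9 = 190; y2_9 = 310; cx_10 = 450; cy_10 = 410; r_10 = 40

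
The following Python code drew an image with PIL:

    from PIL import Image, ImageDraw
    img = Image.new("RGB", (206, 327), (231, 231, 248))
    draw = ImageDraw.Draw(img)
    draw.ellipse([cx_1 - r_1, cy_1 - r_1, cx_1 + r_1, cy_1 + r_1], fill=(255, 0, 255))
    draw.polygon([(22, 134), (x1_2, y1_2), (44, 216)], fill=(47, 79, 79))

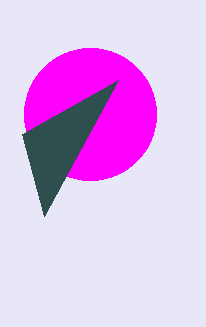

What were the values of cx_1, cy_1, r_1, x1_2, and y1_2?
cx_1 = 90, cy_1 = 114, r_1 = 66, x1_2 = 118, y1_2 = 80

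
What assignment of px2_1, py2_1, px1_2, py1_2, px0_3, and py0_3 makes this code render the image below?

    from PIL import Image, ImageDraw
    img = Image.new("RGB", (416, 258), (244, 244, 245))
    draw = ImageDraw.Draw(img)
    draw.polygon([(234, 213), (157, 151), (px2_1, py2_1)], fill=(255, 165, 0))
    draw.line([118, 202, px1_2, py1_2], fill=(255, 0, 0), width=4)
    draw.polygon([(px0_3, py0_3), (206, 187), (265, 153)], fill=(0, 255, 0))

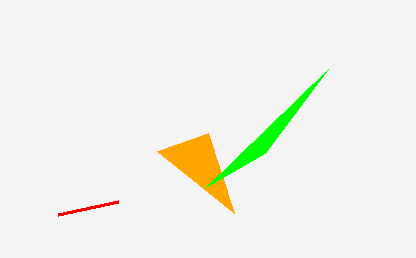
px2_1 = 208
py2_1 = 133
px1_2 = 58
py1_2 = 215
px0_3 = 328
py0_3 = 69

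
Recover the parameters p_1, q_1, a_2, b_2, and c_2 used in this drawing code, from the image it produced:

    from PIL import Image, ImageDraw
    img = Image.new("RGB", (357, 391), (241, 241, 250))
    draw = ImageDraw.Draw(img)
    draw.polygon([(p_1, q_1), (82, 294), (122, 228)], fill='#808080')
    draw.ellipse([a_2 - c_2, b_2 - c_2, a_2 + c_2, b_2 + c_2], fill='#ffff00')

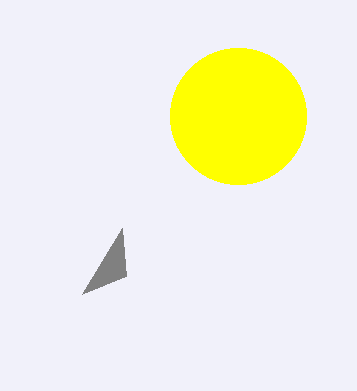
p_1 = 126; q_1 = 276; a_2 = 238; b_2 = 116; c_2 = 68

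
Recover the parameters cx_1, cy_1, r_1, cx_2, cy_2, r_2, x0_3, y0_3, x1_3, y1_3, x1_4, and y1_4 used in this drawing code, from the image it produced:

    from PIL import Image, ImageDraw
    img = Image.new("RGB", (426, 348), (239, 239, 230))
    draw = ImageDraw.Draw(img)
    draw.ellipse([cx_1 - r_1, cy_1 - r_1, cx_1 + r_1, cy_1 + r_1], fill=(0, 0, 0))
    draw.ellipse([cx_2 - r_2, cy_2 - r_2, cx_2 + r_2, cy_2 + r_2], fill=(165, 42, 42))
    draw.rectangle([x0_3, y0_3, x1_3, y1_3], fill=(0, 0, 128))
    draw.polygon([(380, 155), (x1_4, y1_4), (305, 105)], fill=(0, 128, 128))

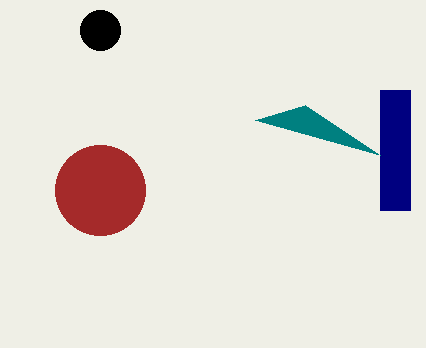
cx_1 = 100; cy_1 = 30; r_1 = 20; cx_2 = 100; cy_2 = 190; r_2 = 45; x0_3 = 380; y0_3 = 90; x1_3 = 410; y1_3 = 210; x1_4 = 255; y1_4 = 120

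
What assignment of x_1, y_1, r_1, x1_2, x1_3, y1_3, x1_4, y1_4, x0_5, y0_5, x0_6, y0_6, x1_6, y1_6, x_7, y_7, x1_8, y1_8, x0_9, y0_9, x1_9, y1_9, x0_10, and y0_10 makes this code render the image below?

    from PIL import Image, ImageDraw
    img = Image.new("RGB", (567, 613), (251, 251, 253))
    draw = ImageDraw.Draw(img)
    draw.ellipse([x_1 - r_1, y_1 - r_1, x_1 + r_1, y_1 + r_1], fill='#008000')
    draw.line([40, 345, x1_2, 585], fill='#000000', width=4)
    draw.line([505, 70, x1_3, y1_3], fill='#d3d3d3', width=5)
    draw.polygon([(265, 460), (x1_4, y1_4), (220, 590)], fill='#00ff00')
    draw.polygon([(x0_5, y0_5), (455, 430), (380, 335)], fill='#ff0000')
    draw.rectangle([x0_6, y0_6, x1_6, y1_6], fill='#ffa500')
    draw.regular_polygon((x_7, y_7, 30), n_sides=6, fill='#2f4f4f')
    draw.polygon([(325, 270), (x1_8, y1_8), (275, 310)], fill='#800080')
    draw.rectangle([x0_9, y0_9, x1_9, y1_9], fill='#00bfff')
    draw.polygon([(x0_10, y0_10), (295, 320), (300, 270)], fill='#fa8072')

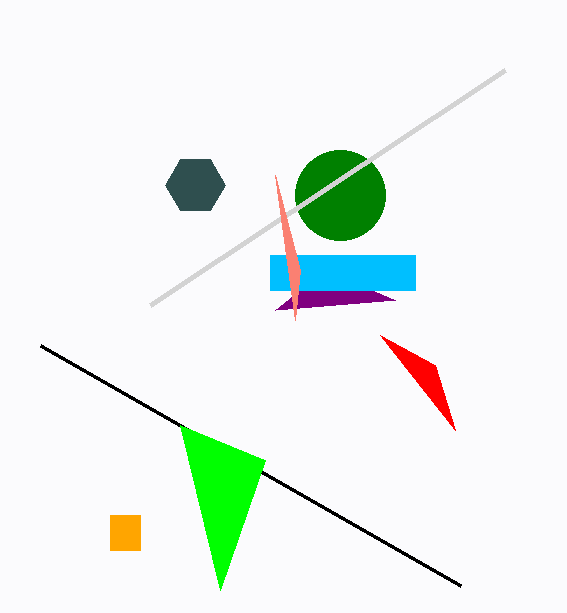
x_1 = 340; y_1 = 195; r_1 = 45; x1_2 = 460; x1_3 = 150; y1_3 = 305; x1_4 = 180; y1_4 = 425; x0_5 = 435; y0_5 = 365; x0_6 = 110; y0_6 = 515; x1_6 = 140; y1_6 = 550; x_7 = 195; y_7 = 185; x1_8 = 395; y1_8 = 300; x0_9 = 270; y0_9 = 255; x1_9 = 415; y1_9 = 290; x0_10 = 275; y0_10 = 175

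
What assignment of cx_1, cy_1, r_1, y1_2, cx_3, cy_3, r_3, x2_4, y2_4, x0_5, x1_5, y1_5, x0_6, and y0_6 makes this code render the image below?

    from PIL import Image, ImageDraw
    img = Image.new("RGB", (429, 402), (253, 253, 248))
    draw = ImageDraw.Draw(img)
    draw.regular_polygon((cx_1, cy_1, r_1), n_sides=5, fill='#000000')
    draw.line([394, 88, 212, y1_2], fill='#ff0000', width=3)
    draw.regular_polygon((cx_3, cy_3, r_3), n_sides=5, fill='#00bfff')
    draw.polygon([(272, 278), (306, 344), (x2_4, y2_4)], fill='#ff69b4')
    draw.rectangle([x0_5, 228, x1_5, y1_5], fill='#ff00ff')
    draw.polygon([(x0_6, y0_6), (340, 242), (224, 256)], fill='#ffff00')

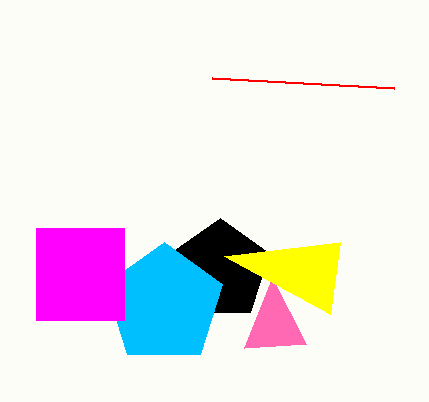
cx_1 = 220; cy_1 = 270; r_1 = 52; y1_2 = 78; cx_3 = 164; cy_3 = 304; r_3 = 62; x2_4 = 244; y2_4 = 348; x0_5 = 36; x1_5 = 124; y1_5 = 320; x0_6 = 330; y0_6 = 314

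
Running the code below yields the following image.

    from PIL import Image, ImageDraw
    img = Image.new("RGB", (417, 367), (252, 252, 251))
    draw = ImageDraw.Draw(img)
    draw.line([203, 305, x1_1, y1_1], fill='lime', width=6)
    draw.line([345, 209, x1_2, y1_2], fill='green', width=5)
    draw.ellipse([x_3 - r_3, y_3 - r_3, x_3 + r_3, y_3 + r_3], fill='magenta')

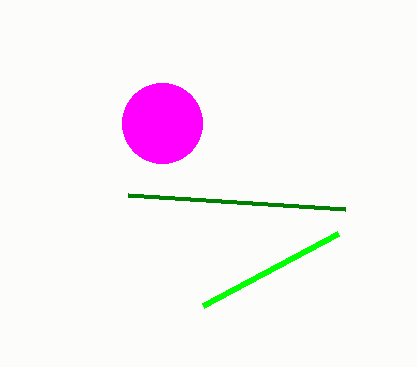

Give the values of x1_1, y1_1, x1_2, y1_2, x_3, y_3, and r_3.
x1_1 = 338, y1_1 = 233, x1_2 = 128, y1_2 = 195, x_3 = 162, y_3 = 123, r_3 = 40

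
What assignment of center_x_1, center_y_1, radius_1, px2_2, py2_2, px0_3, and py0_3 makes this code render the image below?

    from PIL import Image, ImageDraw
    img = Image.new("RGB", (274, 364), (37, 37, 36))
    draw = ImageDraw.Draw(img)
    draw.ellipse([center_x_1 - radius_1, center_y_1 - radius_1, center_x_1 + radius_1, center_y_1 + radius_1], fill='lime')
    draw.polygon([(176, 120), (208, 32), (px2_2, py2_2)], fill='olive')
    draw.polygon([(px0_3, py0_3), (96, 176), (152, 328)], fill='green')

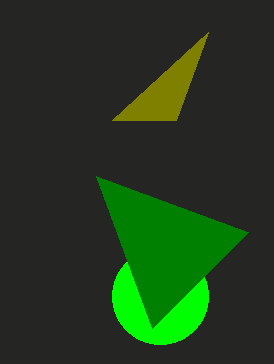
center_x_1 = 160, center_y_1 = 296, radius_1 = 48, px2_2 = 112, py2_2 = 120, px0_3 = 248, py0_3 = 232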